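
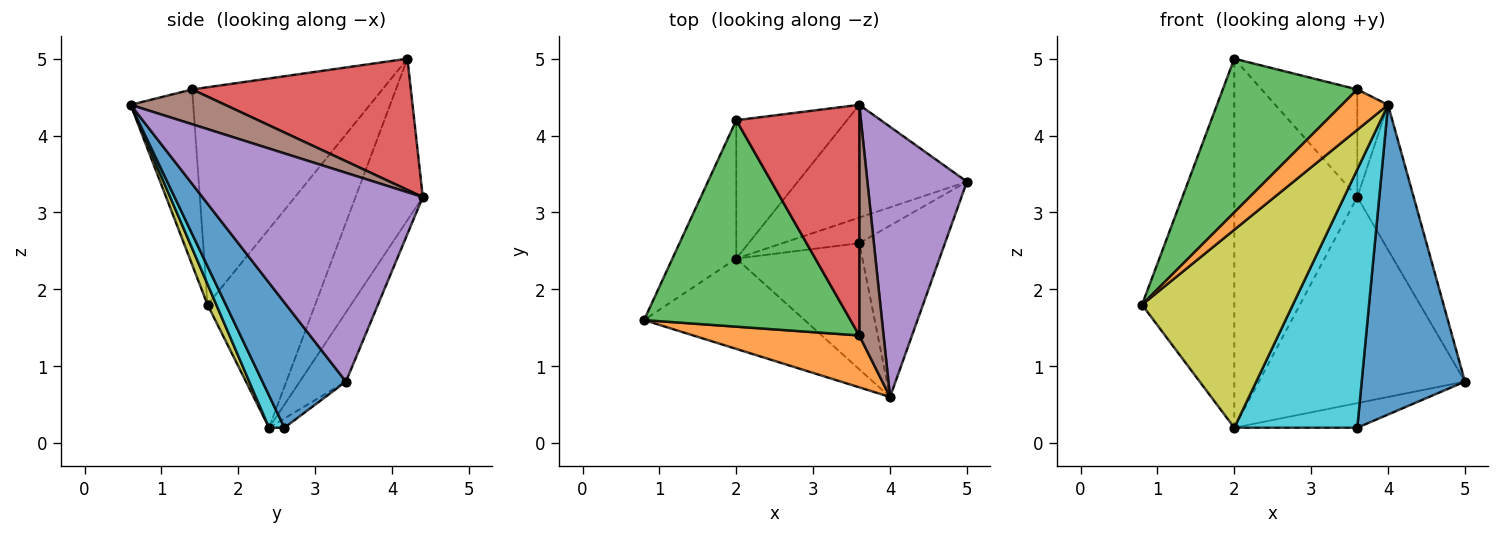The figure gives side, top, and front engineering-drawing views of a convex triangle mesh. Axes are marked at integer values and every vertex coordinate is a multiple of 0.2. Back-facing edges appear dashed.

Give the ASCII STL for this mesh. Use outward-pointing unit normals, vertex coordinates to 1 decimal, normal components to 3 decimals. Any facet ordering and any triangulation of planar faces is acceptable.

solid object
 facet normal 0.578 -0.714 -0.395
  outer loop
   vertex 3.6 2.6 0.2
   vertex 5.0 3.4 0.8
   vertex 4.0 0.6 4.4
  endloop
 endfacet
 facet normal -0.640 -0.472 0.606
  outer loop
   vertex 3.6 1.4 4.6
   vertex 0.8 1.6 1.8
   vertex 4.0 0.6 4.4
  endloop
 endfacet
 facet normal -0.645 -0.456 0.613
  outer loop
   vertex 3.6 1.4 4.6
   vertex 2.0 4.2 5.0
   vertex 0.8 1.6 1.8
  endloop
 endfacet
 facet normal 0.695 0.304 0.652
  outer loop
   vertex 3.6 4.4 3.2
   vertex 2.0 4.2 5.0
   vertex 3.6 1.4 4.6
  endloop
 endfacet
 facet normal 0.880 0.225 0.419
  outer loop
   vertex 3.6 4.4 3.2
   vertex 4.0 0.6 4.4
   vertex 5.0 3.4 0.8
  endloop
 endfacet
 facet normal 0.792 0.258 0.553
  outer loop
   vertex 3.6 4.4 3.2
   vertex 3.6 1.4 4.6
   vertex 4.0 0.6 4.4
  endloop
 endfacet
 facet normal -0.086 0.690 -0.719
  outer loop
   vertex 2.0 2.4 0.2
   vertex 5.0 3.4 0.8
   vertex 3.6 2.6 0.2
  endloop
 endfacet
 facet normal -0.193 0.861 -0.471
  outer loop
   vertex 2.0 2.4 0.2
   vertex 3.6 4.4 3.2
   vertex 5.0 3.4 0.8
  endloop
 endfacet
 facet normal 0.053 -0.908 -0.415
  outer loop
   vertex 2.0 2.4 0.2
   vertex 4.0 0.6 4.4
   vertex 0.8 1.6 1.8
  endloop
 endfacet
 facet normal 0.112 -0.893 -0.436
  outer loop
   vertex 2.0 2.4 0.2
   vertex 3.6 2.6 0.2
   vertex 4.0 0.6 4.4
  endloop
 endfacet
 facet normal -0.738 0.632 -0.237
  outer loop
   vertex 2.0 2.4 0.2
   vertex 0.8 1.6 1.8
   vertex 2.0 4.2 5.0
  endloop
 endfacet
 facet normal -0.456 0.833 -0.313
  outer loop
   vertex 2.0 2.4 0.2
   vertex 2.0 4.2 5.0
   vertex 3.6 4.4 3.2
  endloop
 endfacet
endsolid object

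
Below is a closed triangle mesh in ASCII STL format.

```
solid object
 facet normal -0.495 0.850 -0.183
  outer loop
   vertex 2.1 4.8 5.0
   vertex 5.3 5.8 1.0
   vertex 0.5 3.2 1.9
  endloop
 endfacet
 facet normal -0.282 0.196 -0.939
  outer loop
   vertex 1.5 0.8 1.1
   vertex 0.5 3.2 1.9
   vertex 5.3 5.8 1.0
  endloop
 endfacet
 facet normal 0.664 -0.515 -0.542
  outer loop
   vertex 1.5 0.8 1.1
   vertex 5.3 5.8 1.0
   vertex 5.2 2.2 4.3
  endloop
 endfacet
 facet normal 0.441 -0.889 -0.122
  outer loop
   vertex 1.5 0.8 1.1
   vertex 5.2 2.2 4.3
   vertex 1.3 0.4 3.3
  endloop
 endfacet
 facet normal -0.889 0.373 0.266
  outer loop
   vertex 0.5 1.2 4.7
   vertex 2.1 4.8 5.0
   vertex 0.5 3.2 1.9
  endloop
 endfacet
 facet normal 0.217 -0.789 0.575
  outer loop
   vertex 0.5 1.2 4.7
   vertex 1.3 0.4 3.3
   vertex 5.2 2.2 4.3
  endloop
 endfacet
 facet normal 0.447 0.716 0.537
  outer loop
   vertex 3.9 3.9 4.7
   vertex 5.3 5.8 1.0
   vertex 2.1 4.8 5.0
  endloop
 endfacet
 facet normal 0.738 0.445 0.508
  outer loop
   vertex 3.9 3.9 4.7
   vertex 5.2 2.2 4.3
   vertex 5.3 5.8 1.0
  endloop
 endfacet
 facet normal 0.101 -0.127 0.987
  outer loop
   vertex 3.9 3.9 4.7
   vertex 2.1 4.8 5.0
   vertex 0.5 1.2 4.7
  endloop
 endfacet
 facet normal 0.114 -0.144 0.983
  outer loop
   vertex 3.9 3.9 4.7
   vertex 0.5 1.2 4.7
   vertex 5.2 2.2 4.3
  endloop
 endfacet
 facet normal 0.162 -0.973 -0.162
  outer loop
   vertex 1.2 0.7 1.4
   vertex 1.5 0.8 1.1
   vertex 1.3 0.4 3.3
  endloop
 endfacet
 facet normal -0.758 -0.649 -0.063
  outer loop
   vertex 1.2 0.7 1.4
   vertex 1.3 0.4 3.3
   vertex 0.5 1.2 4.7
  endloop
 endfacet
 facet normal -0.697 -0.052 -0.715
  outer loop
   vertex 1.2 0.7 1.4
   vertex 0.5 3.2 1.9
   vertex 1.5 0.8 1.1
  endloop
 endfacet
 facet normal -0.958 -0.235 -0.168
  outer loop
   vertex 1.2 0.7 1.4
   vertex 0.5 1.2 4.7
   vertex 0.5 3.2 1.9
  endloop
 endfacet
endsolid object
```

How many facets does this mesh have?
14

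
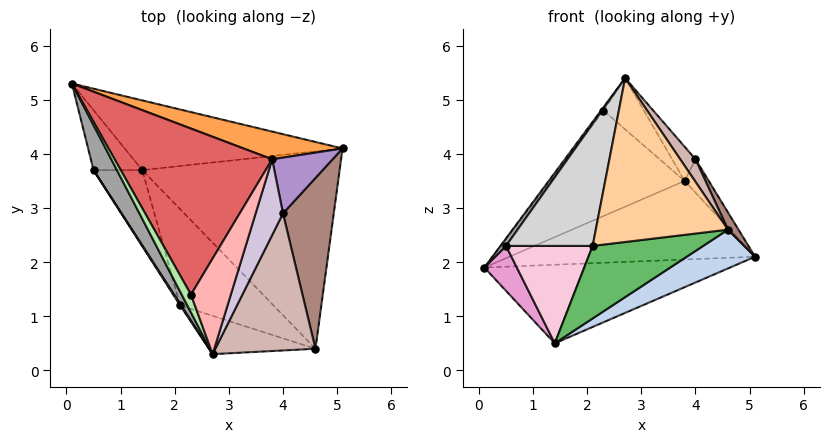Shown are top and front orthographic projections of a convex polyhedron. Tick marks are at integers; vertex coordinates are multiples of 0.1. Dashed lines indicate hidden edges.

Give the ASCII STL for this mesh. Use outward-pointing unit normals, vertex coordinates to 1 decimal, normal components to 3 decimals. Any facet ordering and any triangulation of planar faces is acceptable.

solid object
 facet normal 0.202 0.733 -0.650
  outer loop
   vertex 1.4 3.7 0.5
   vertex 0.1 5.3 1.9
   vertex 5.1 4.1 2.1
  endloop
 endfacet
 facet normal 0.407 -0.176 -0.896
  outer loop
   vertex 4.6 0.4 2.6
   vertex 1.4 3.7 0.5
   vertex 5.1 4.1 2.1
  endloop
 endfacet
 facet normal 0.208 0.922 0.325
  outer loop
   vertex 3.8 3.9 3.5
   vertex 5.1 4.1 2.1
   vertex 0.1 5.3 1.9
  endloop
 endfacet
 facet normal -0.273 -0.937 -0.219
  outer loop
   vertex 2.1 1.2 2.3
   vertex 4.6 0.4 2.6
   vertex 2.7 0.3 5.4
  endloop
 endfacet
 facet normal -0.096 -0.599 -0.795
  outer loop
   vertex 2.1 1.2 2.3
   vertex 1.4 3.7 0.5
   vertex 4.6 0.4 2.6
  endloop
 endfacet
 facet normal -0.697 0.131 0.705
  outer loop
   vertex 2.3 1.4 4.8
   vertex 0.1 5.3 1.9
   vertex 2.7 0.3 5.4
  endloop
 endfacet
 facet normal -0.160 0.529 0.833
  outer loop
   vertex 2.3 1.4 4.8
   vertex 3.8 3.9 3.5
   vertex 0.1 5.3 1.9
  endloop
 endfacet
 facet normal -0.023 0.472 0.881
  outer loop
   vertex 2.3 1.4 4.8
   vertex 2.7 0.3 5.4
   vertex 3.8 3.9 3.5
  endloop
 endfacet
 facet normal 0.646 0.391 0.656
  outer loop
   vertex 4.0 2.9 3.9
   vertex 5.1 4.1 2.1
   vertex 3.8 3.9 3.5
  endloop
 endfacet
 facet normal 0.225 0.400 0.888
  outer loop
   vertex 4.0 2.9 3.9
   vertex 3.8 3.9 3.5
   vertex 2.7 0.3 5.4
  endloop
 endfacet
 facet normal 0.867 -0.050 0.496
  outer loop
   vertex 4.0 2.9 3.9
   vertex 4.6 0.4 2.6
   vertex 5.1 4.1 2.1
  endloop
 endfacet
 facet normal 0.826 -0.091 0.557
  outer loop
   vertex 4.0 2.9 3.9
   vertex 2.7 0.3 5.4
   vertex 4.6 0.4 2.6
  endloop
 endfacet
 facet normal -0.848 -0.318 -0.424
  outer loop
   vertex 0.5 3.7 2.3
   vertex 0.1 5.3 1.9
   vertex 1.4 3.7 0.5
  endloop
 endfacet
 facet normal -0.776 -0.497 -0.388
  outer loop
   vertex 0.5 3.7 2.3
   vertex 1.4 3.7 0.5
   vertex 2.1 1.2 2.3
  endloop
 endfacet
 facet normal -0.854 -0.085 0.513
  outer loop
   vertex 0.5 3.7 2.3
   vertex 2.7 0.3 5.4
   vertex 0.1 5.3 1.9
  endloop
 endfacet
 facet normal -0.842 -0.539 0.007
  outer loop
   vertex 0.5 3.7 2.3
   vertex 2.1 1.2 2.3
   vertex 2.7 0.3 5.4
  endloop
 endfacet
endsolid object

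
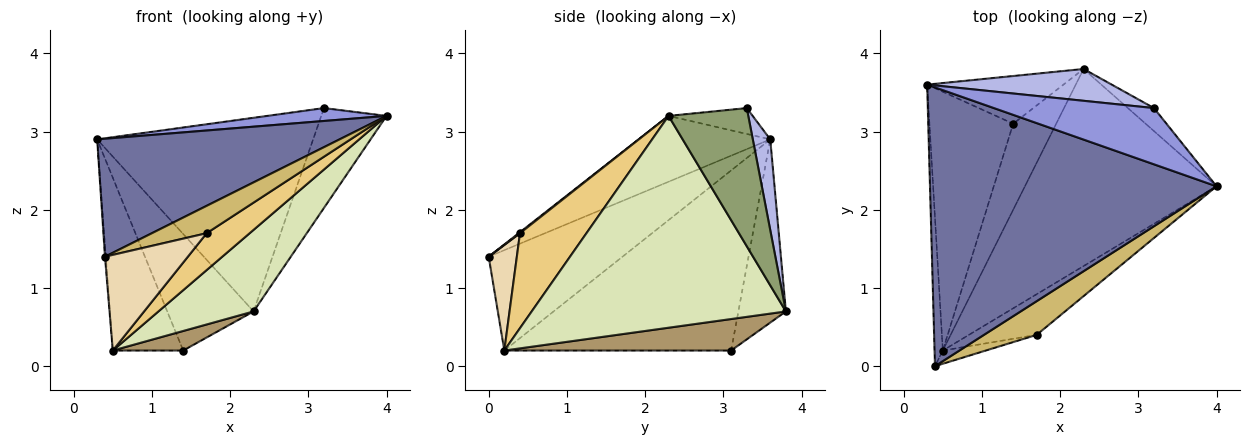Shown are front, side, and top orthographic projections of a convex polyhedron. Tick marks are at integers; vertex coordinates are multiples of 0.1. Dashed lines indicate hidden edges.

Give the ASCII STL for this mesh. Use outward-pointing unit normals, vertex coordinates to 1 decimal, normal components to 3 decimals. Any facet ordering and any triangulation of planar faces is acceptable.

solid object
 facet normal -0.207 -0.381 0.901
  outer loop
   vertex 0.4 0.0 1.4
   vertex 4.0 2.3 3.2
   vertex 0.3 3.6 2.9
  endloop
 endfacet
 facet normal -0.454 0.825 -0.338
  outer loop
   vertex 1.4 3.1 0.2
   vertex 0.3 3.6 2.9
   vertex 2.3 3.8 0.7
  endloop
 endfacet
 facet normal -0.156 -0.221 0.963
  outer loop
   vertex 3.2 3.3 3.3
   vertex 0.3 3.6 2.9
   vertex 4.0 2.3 3.2
  endloop
 endfacet
 facet normal 0.079 0.984 0.162
  outer loop
   vertex 3.2 3.3 3.3
   vertex 2.3 3.8 0.7
   vertex 0.3 3.6 2.9
  endloop
 endfacet
 facet normal 0.766 0.627 -0.144
  outer loop
   vertex 3.2 3.3 3.3
   vertex 4.0 2.3 3.2
   vertex 2.3 3.8 0.7
  endloop
 endfacet
 facet normal -0.997 0.006 -0.082
  outer loop
   vertex 0.5 0.2 0.2
   vertex 0.4 0.0 1.4
   vertex 0.3 3.6 2.9
  endloop
 endfacet
 facet normal -0.873 0.271 -0.406
  outer loop
   vertex 0.5 0.2 0.2
   vertex 0.3 3.6 2.9
   vertex 1.4 3.1 0.2
  endloop
 endfacet
 facet normal 0.715 -0.268 -0.646
  outer loop
   vertex 0.5 0.2 0.2
   vertex 2.3 3.8 0.7
   vertex 4.0 2.3 3.2
  endloop
 endfacet
 facet normal 0.581 -0.180 -0.794
  outer loop
   vertex 0.5 0.2 0.2
   vertex 1.4 3.1 0.2
   vertex 2.3 3.8 0.7
  endloop
 endfacet
 facet normal 0.015 -0.631 0.776
  outer loop
   vertex 1.7 0.4 1.7
   vertex 4.0 2.3 3.2
   vertex 0.4 0.0 1.4
  endloop
 endfacet
 facet normal 0.720 -0.466 -0.514
  outer loop
   vertex 1.7 0.4 1.7
   vertex 0.5 0.2 0.2
   vertex 4.0 2.3 3.2
  endloop
 endfacet
 facet normal 0.319 -0.939 -0.130
  outer loop
   vertex 1.7 0.4 1.7
   vertex 0.4 0.0 1.4
   vertex 0.5 0.2 0.2
  endloop
 endfacet
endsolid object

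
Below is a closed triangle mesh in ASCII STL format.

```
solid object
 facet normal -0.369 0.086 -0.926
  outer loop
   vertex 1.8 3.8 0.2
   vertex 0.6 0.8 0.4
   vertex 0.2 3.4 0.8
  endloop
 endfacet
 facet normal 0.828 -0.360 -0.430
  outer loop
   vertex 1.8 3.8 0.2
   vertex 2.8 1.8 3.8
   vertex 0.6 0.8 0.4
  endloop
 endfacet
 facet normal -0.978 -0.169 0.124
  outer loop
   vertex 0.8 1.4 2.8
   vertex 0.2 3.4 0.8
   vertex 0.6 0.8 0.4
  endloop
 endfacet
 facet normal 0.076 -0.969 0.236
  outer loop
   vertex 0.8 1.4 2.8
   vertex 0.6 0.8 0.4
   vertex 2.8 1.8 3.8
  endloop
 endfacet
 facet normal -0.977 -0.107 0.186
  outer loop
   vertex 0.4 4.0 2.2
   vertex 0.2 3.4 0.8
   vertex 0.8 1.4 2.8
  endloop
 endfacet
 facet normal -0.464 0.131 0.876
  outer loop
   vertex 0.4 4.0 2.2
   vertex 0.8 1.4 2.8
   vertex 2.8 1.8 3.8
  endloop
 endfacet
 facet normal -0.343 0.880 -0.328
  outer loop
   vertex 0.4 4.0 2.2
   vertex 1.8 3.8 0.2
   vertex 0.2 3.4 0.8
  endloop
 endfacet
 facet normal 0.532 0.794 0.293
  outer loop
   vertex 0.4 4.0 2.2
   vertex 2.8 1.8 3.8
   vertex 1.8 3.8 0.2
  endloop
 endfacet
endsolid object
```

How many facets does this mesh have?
8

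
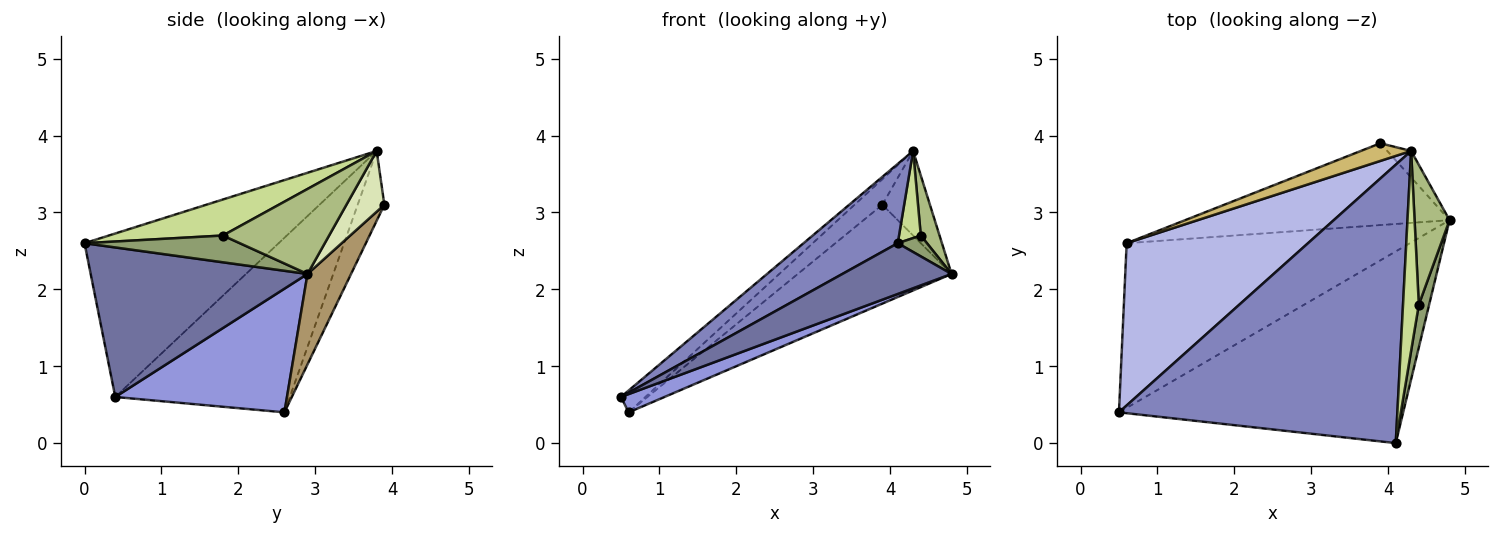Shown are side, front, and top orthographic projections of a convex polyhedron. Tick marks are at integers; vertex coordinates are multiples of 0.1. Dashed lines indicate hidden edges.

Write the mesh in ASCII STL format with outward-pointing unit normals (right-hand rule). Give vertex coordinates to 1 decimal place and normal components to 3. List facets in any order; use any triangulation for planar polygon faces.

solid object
 facet normal 0.453 -0.228 -0.862
  outer loop
   vertex 4.1 0.0 2.6
   vertex 0.5 0.4 0.6
   vertex 4.8 2.9 2.2
  endloop
 endfacet
 facet normal -0.492 -0.239 0.837
  outer loop
   vertex 4.3 3.8 3.8
   vertex 0.5 0.4 0.6
   vertex 4.1 0.0 2.6
  endloop
 endfacet
 facet normal 0.398 -0.101 -0.912
  outer loop
   vertex 0.6 2.6 0.4
   vertex 4.8 2.9 2.2
   vertex 0.5 0.4 0.6
  endloop
 endfacet
 facet normal -0.690 0.097 0.717
  outer loop
   vertex 0.6 2.6 0.4
   vertex 0.5 0.4 0.6
   vertex 4.3 3.8 3.8
  endloop
 endfacet
 facet normal 0.919 -0.173 0.355
  outer loop
   vertex 4.4 1.8 2.7
   vertex 4.1 0.0 2.6
   vertex 4.8 2.9 2.2
  endloop
 endfacet
 facet normal 0.913 -0.161 0.376
  outer loop
   vertex 4.4 1.8 2.7
   vertex 4.8 2.9 2.2
   vertex 4.3 3.8 3.8
  endloop
 endfacet
 facet normal 0.902 -0.172 0.395
  outer loop
   vertex 4.4 1.8 2.7
   vertex 4.3 3.8 3.8
   vertex 4.1 0.0 2.6
  endloop
 endfacet
 facet normal 0.606 0.759 -0.238
  outer loop
   vertex 3.9 3.9 3.1
   vertex 4.3 3.8 3.8
   vertex 4.8 2.9 2.2
  endloop
 endfacet
 facet normal 0.213 0.753 -0.623
  outer loop
   vertex 3.9 3.9 3.1
   vertex 4.8 2.9 2.2
   vertex 0.6 2.6 0.4
  endloop
 endfacet
 facet normal -0.620 0.646 0.446
  outer loop
   vertex 3.9 3.9 3.1
   vertex 0.6 2.6 0.4
   vertex 4.3 3.8 3.8
  endloop
 endfacet
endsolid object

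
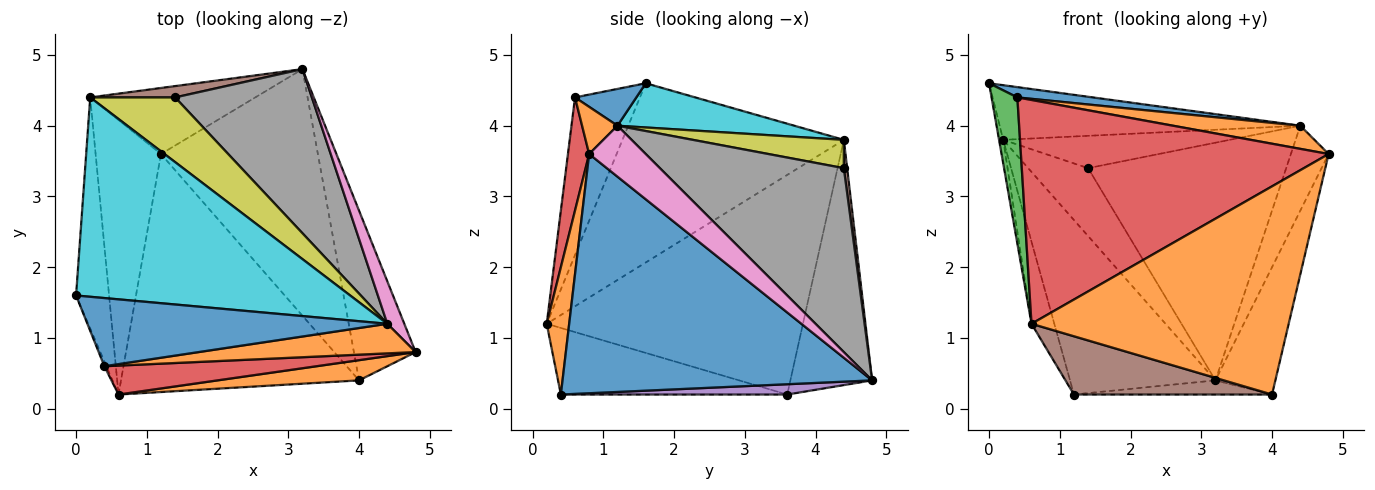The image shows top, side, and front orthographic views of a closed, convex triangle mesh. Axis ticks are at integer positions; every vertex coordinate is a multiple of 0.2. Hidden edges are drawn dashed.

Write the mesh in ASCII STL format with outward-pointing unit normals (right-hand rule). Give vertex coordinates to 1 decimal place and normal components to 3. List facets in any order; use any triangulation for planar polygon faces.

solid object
 facet normal 0.952 0.184 -0.246
  outer loop
   vertex 4.0 0.4 0.2
   vertex 3.2 4.8 0.4
   vertex 4.8 0.8 3.6
  endloop
 endfacet
 facet normal 0.087 -0.992 0.096
  outer loop
   vertex 4.0 0.4 0.2
   vertex 4.8 0.8 3.6
   vertex 0.6 0.2 1.2
  endloop
 endfacet
 facet normal -0.929 -0.369 -0.012
  outer loop
   vertex 0.4 0.6 4.4
   vertex 0.0 1.6 4.6
   vertex 0.6 0.2 1.2
  endloop
 endfacet
 facet normal 0.068 -0.989 0.128
  outer loop
   vertex 0.4 0.6 4.4
   vertex 0.6 0.2 1.2
   vertex 4.8 0.8 3.6
  endloop
 endfacet
 facet normal -0.983 0.018 -0.181
  outer loop
   vertex 0.2 4.4 3.8
   vertex 0.6 0.2 1.2
   vertex 0.0 1.6 4.6
  endloop
 endfacet
 facet normal 0.055 0.985 0.164
  outer loop
   vertex 0.2 4.4 3.8
   vertex 1.4 4.4 3.4
   vertex 3.2 4.8 0.4
  endloop
 endfacet
 facet normal 0.802 0.535 0.267
  outer loop
   vertex 4.4 1.2 4.0
   vertex 4.8 0.8 3.6
   vertex 3.2 4.8 0.4
  endloop
 endfacet
 facet normal 0.607 0.654 0.451
  outer loop
   vertex 4.4 1.2 4.0
   vertex 3.2 4.8 0.4
   vertex 1.4 4.4 3.4
  endloop
 endfacet
 facet normal 0.286 0.429 0.857
  outer loop
   vertex 4.4 1.2 4.0
   vertex 1.4 4.4 3.4
   vertex 0.2 4.4 3.8
  endloop
 endfacet
 facet normal 0.154 0.261 0.953
  outer loop
   vertex 4.4 1.2 4.0
   vertex 0.2 4.4 3.8
   vertex 0.0 1.6 4.6
  endloop
 endfacet
 facet normal 0.120 -0.148 0.982
  outer loop
   vertex 4.4 1.2 4.0
   vertex 0.0 1.6 4.6
   vertex 0.4 0.6 4.4
  endloop
 endfacet
 facet normal 0.169 -0.607 0.776
  outer loop
   vertex 4.4 1.2 4.0
   vertex 0.4 0.6 4.4
   vertex 4.8 0.8 3.6
  endloop
 endfacet
 facet normal -0.465 0.828 -0.313
  outer loop
   vertex 1.2 3.6 0.2
   vertex 0.2 4.4 3.8
   vertex 3.2 4.8 0.4
  endloop
 endfacet
 facet normal -0.955 0.085 -0.284
  outer loop
   vertex 1.2 3.6 0.2
   vertex 0.6 0.2 1.2
   vertex 0.2 4.4 3.8
  endloop
 endfacet
 facet normal 0.065 0.057 -0.996
  outer loop
   vertex 1.2 3.6 0.2
   vertex 3.2 4.8 0.4
   vertex 4.0 0.4 0.2
  endloop
 endfacet
 facet normal -0.262 -0.229 -0.937
  outer loop
   vertex 1.2 3.6 0.2
   vertex 4.0 0.4 0.2
   vertex 0.6 0.2 1.2
  endloop
 endfacet
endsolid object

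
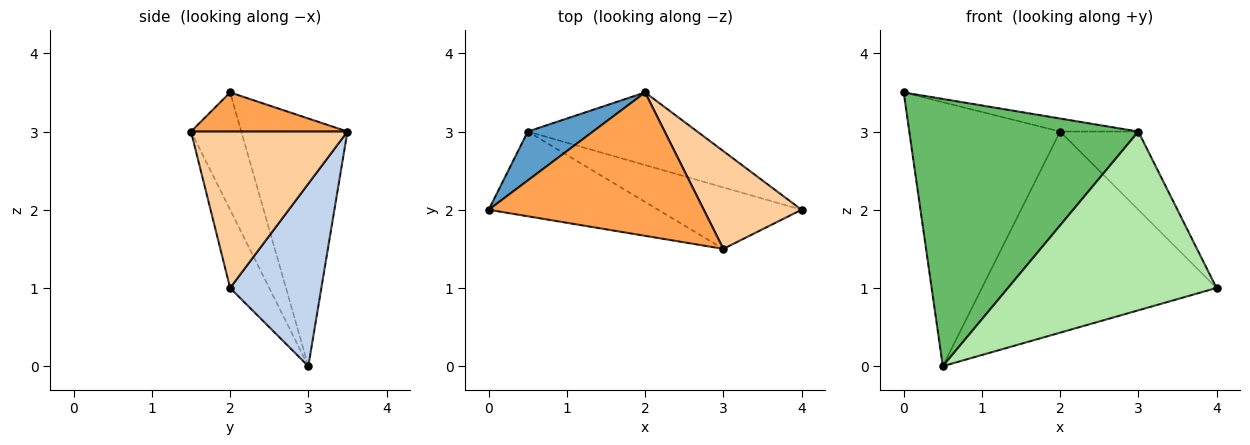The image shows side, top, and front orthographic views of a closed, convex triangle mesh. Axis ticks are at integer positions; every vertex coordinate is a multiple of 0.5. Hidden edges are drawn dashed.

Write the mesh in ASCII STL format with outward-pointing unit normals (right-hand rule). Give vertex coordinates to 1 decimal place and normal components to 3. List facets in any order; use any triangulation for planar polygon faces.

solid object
 facet normal -0.569 0.809 0.150
  outer loop
   vertex 0.5 3.0 0.0
   vertex 0.0 2.0 3.5
   vertex 2.0 3.5 3.0
  endloop
 endfacet
 facet normal 0.344 0.883 -0.319
  outer loop
   vertex 0.5 3.0 0.0
   vertex 2.0 3.5 3.0
   vertex 4.0 2.0 1.0
  endloop
 endfacet
 facet normal 0.178 0.089 0.980
  outer loop
   vertex 3.0 1.5 3.0
   vertex 2.0 3.5 3.0
   vertex 0.0 2.0 3.5
  endloop
 endfacet
 facet normal 0.781 0.390 0.488
  outer loop
   vertex 3.0 1.5 3.0
   vertex 4.0 2.0 1.0
   vertex 2.0 3.5 3.0
  endloop
 endfacet
 facet normal -0.205 -0.933 -0.296
  outer loop
   vertex 3.0 1.5 3.0
   vertex 0.0 2.0 3.5
   vertex 0.5 3.0 0.0
  endloop
 endfacet
 facet normal -0.175 -0.931 -0.320
  outer loop
   vertex 3.0 1.5 3.0
   vertex 0.5 3.0 0.0
   vertex 4.0 2.0 1.0
  endloop
 endfacet
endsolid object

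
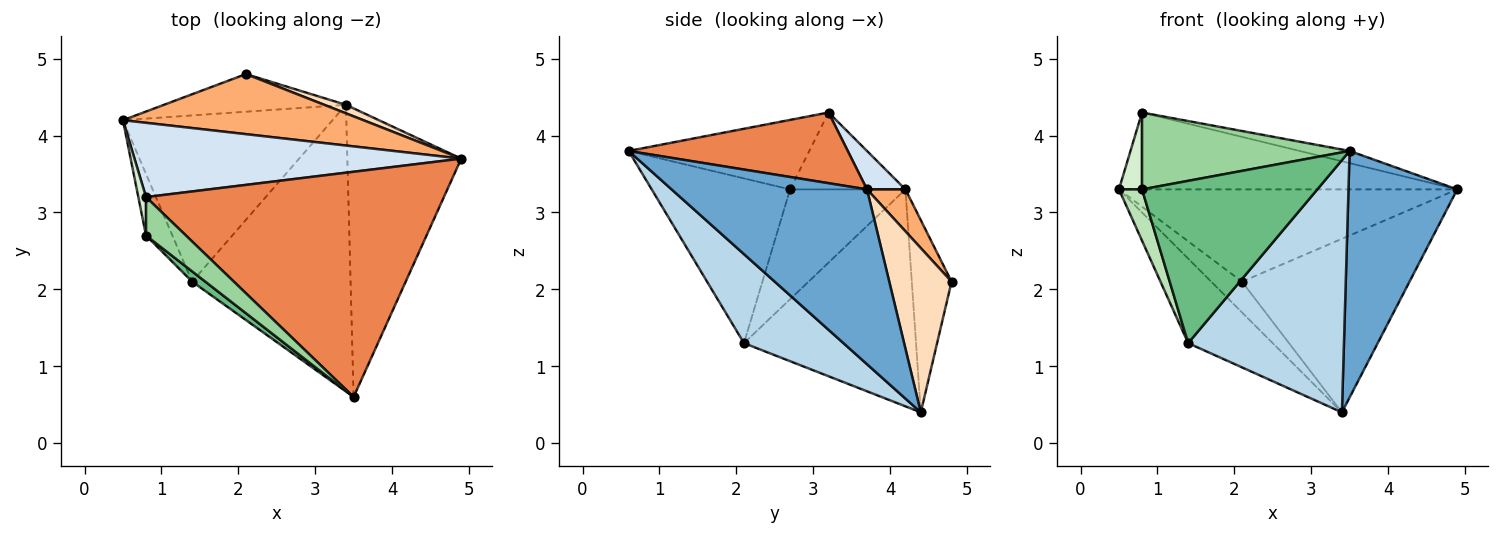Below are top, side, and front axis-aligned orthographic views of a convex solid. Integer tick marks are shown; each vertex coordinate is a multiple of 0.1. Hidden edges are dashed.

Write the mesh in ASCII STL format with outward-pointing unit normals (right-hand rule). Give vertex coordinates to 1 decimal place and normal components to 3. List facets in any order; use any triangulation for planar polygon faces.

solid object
 facet normal 0.759 -0.423 -0.495
  outer loop
   vertex 3.4 4.4 0.4
   vertex 4.9 3.7 3.3
   vertex 3.5 0.6 3.8
  endloop
 endfacet
 facet normal -0.678 0.333 -0.655
  outer loop
   vertex 1.4 2.1 1.3
   vertex 0.5 4.2 3.3
   vertex 3.4 4.4 0.4
  endloop
 endfacet
 facet normal 0.389 -0.609 -0.692
  outer loop
   vertex 1.4 2.1 1.3
   vertex 3.4 4.4 0.4
   vertex 3.5 0.6 3.8
  endloop
 endfacet
 facet normal 0.081 0.717 0.692
  outer loop
   vertex 0.8 3.2 4.3
   vertex 4.9 3.7 3.3
   vertex 0.5 4.2 3.3
  endloop
 endfacet
 facet normal 0.231 0.053 0.972
  outer loop
   vertex 0.8 3.2 4.3
   vertex 3.5 0.6 3.8
   vertex 4.9 3.7 3.3
  endloop
 endfacet
 facet normal 0.095 0.834 0.543
  outer loop
   vertex 2.1 4.8 2.1
   vertex 0.5 4.2 3.3
   vertex 4.9 3.7 3.3
  endloop
 endfacet
 facet normal -0.633 0.490 -0.599
  outer loop
   vertex 2.1 4.8 2.1
   vertex 3.4 4.4 0.4
   vertex 0.5 4.2 3.3
  endloop
 endfacet
 facet normal 0.348 0.936 0.046
  outer loop
   vertex 2.1 4.8 2.1
   vertex 4.9 3.7 3.3
   vertex 3.4 4.4 0.4
  endloop
 endfacet
 facet normal -0.619 -0.784 0.050
  outer loop
   vertex 0.8 2.7 3.3
   vertex 1.4 2.1 1.3
   vertex 3.5 0.6 3.8
  endloop
 endfacet
 facet normal -0.614 -0.706 0.353
  outer loop
   vertex 0.8 2.7 3.3
   vertex 3.5 0.6 3.8
   vertex 0.8 3.2 4.3
  endloop
 endfacet
 facet normal -0.955 -0.191 -0.229
  outer loop
   vertex 0.8 2.7 3.3
   vertex 0.5 4.2 3.3
   vertex 1.4 2.1 1.3
  endloop
 endfacet
 facet normal -0.976 -0.195 0.098
  outer loop
   vertex 0.8 2.7 3.3
   vertex 0.8 3.2 4.3
   vertex 0.5 4.2 3.3
  endloop
 endfacet
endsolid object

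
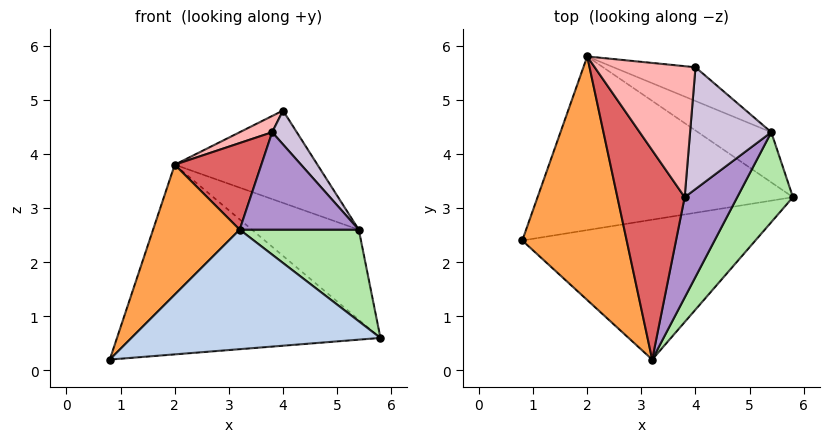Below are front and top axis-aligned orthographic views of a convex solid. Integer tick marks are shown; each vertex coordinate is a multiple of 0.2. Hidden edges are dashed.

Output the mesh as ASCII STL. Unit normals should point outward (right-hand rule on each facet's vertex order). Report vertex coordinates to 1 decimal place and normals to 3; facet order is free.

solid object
 facet normal -0.064 0.736 -0.674
  outer loop
   vertex 2.0 5.8 3.8
   vertex 5.8 3.2 0.6
   vertex 0.8 2.4 0.2
  endloop
 endfacet
 facet normal 0.163 -0.641 -0.750
  outer loop
   vertex 3.2 0.2 2.6
   vertex 0.8 2.4 0.2
   vertex 5.8 3.2 0.6
  endloop
 endfacet
 facet normal -0.796 -0.285 0.534
  outer loop
   vertex 3.2 0.2 2.6
   vertex 2.0 5.8 3.8
   vertex 0.8 2.4 0.2
  endloop
 endfacet
 facet normal 0.185 0.859 -0.478
  outer loop
   vertex 5.4 4.4 2.6
   vertex 5.8 3.2 0.6
   vertex 2.0 5.8 3.8
  endloop
 endfacet
 facet normal 0.257 0.908 -0.332
  outer loop
   vertex 5.4 4.4 2.6
   vertex 2.0 5.8 3.8
   vertex 4.0 5.6 4.8
  endloop
 endfacet
 facet normal 0.806 -0.422 0.415
  outer loop
   vertex 5.4 4.4 2.6
   vertex 3.2 0.2 2.6
   vertex 5.8 3.2 0.6
  endloop
 endfacet
 facet normal -0.652 -0.290 0.700
  outer loop
   vertex 3.8 3.2 4.4
   vertex 2.0 5.8 3.8
   vertex 3.2 0.2 2.6
  endloop
 endfacet
 facet normal -0.453 -0.110 0.885
  outer loop
   vertex 3.8 3.2 4.4
   vertex 4.0 5.6 4.8
   vertex 2.0 5.8 3.8
  endloop
 endfacet
 facet normal 0.799 -0.419 0.431
  outer loop
   vertex 3.8 3.2 4.4
   vertex 3.2 0.2 2.6
   vertex 5.4 4.4 2.6
  endloop
 endfacet
 facet normal 0.789 -0.164 0.592
  outer loop
   vertex 3.8 3.2 4.4
   vertex 5.4 4.4 2.6
   vertex 4.0 5.6 4.8
  endloop
 endfacet
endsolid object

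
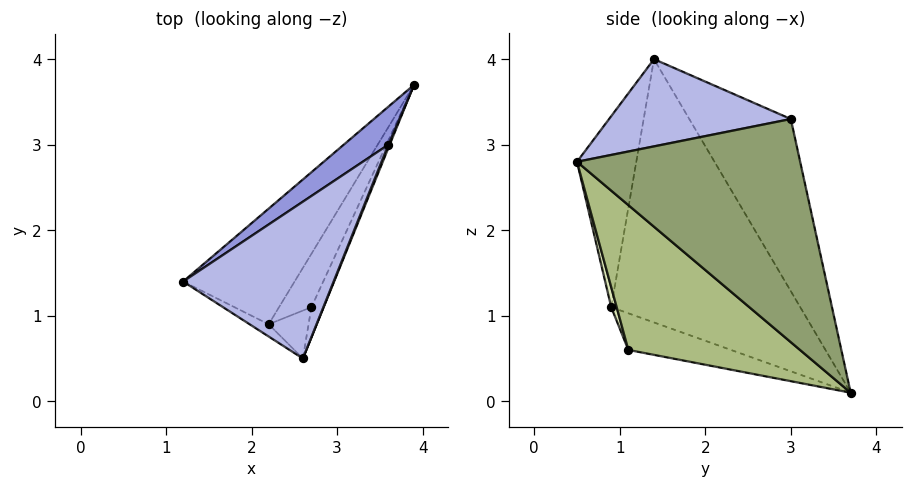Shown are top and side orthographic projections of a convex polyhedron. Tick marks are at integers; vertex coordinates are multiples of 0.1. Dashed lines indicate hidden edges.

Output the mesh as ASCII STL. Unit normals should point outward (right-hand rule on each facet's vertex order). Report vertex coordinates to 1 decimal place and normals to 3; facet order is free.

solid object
 facet normal -0.849 0.387 -0.360
  outer loop
   vertex 2.2 0.9 1.1
   vertex 1.2 1.4 4.0
   vertex 3.9 3.7 0.1
  endloop
 endfacet
 facet normal -0.574 -0.817 -0.057
  outer loop
   vertex 2.2 0.9 1.1
   vertex 2.6 0.5 2.8
   vertex 1.2 1.4 4.0
  endloop
 endfacet
 facet normal -0.522 0.842 0.135
  outer loop
   vertex 3.6 3.0 3.3
   vertex 3.9 3.7 0.1
   vertex 1.2 1.4 4.0
  endloop
 endfacet
 facet normal 0.470 -0.350 0.810
  outer loop
   vertex 3.6 3.0 3.3
   vertex 1.2 1.4 4.0
   vertex 2.6 0.5 2.8
  endloop
 endfacet
 facet normal 0.928 -0.372 0.006
  outer loop
   vertex 3.6 3.0 3.3
   vertex 2.6 0.5 2.8
   vertex 3.9 3.7 0.1
  endloop
 endfacet
 facet normal 0.900 -0.430 -0.076
  outer loop
   vertex 2.7 1.1 0.6
   vertex 3.9 3.7 0.1
   vertex 2.6 0.5 2.8
  endloop
 endfacet
 facet normal -0.732 0.214 -0.647
  outer loop
   vertex 2.7 1.1 0.6
   vertex 2.2 0.9 1.1
   vertex 3.9 3.7 0.1
  endloop
 endfacet
 facet normal 0.128 -0.958 -0.256
  outer loop
   vertex 2.7 1.1 0.6
   vertex 2.6 0.5 2.8
   vertex 2.2 0.9 1.1
  endloop
 endfacet
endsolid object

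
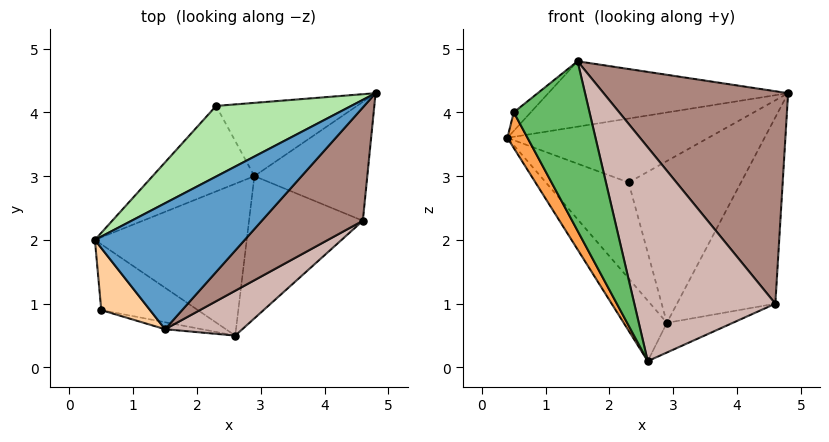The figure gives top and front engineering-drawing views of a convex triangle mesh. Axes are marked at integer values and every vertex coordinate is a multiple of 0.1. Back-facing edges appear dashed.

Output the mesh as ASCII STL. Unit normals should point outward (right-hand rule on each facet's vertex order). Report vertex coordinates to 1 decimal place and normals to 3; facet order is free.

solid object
 facet normal -0.357 0.430 0.829
  outer loop
   vertex 1.5 0.6 4.8
   vertex 4.8 4.3 4.3
   vertex 0.4 2.0 3.6
  endloop
 endfacet
 facet normal -0.775 0.234 -0.587
  outer loop
   vertex 2.9 3.0 0.7
   vertex 2.6 0.5 0.1
   vertex 0.4 2.0 3.6
  endloop
 endfacet
 facet normal -0.865 -0.239 -0.441
  outer loop
   vertex 0.5 0.9 4.0
   vertex 0.4 2.0 3.6
   vertex 2.6 0.5 0.1
  endloop
 endfacet
 facet normal -0.563 0.237 0.792
  outer loop
   vertex 0.5 0.9 4.0
   vertex 1.5 0.6 4.8
   vertex 0.4 2.0 3.6
  endloop
 endfacet
 facet normal -0.258 -0.965 -0.040
  outer loop
   vertex 0.5 0.9 4.0
   vertex 2.6 0.5 0.1
   vertex 1.5 0.6 4.8
  endloop
 endfacet
 facet normal -0.424 0.608 0.671
  outer loop
   vertex 2.3 4.1 2.9
   vertex 0.4 2.0 3.6
   vertex 4.8 4.3 4.3
  endloop
 endfacet
 facet normal -0.731 0.510 -0.454
  outer loop
   vertex 2.3 4.1 2.9
   vertex 2.9 3.0 0.7
   vertex 0.4 2.0 3.6
  endloop
 endfacet
 facet normal 0.156 0.900 -0.407
  outer loop
   vertex 2.3 4.1 2.9
   vertex 4.8 4.3 4.3
   vertex 2.9 3.0 0.7
  endloop
 endfacet
 facet normal 0.404 0.771 -0.492
  outer loop
   vertex 4.6 2.3 1.0
   vertex 2.9 3.0 0.7
   vertex 4.8 4.3 4.3
  endloop
 endfacet
 facet normal 0.249 0.198 -0.948
  outer loop
   vertex 4.6 2.3 1.0
   vertex 2.6 0.5 0.1
   vertex 2.9 3.0 0.7
  endloop
 endfacet
 facet normal 0.728 -0.605 0.323
  outer loop
   vertex 4.6 2.3 1.0
   vertex 4.8 4.3 4.3
   vertex 1.5 0.6 4.8
  endloop
 endfacet
 facet normal 0.619 -0.769 0.161
  outer loop
   vertex 4.6 2.3 1.0
   vertex 1.5 0.6 4.8
   vertex 2.6 0.5 0.1
  endloop
 endfacet
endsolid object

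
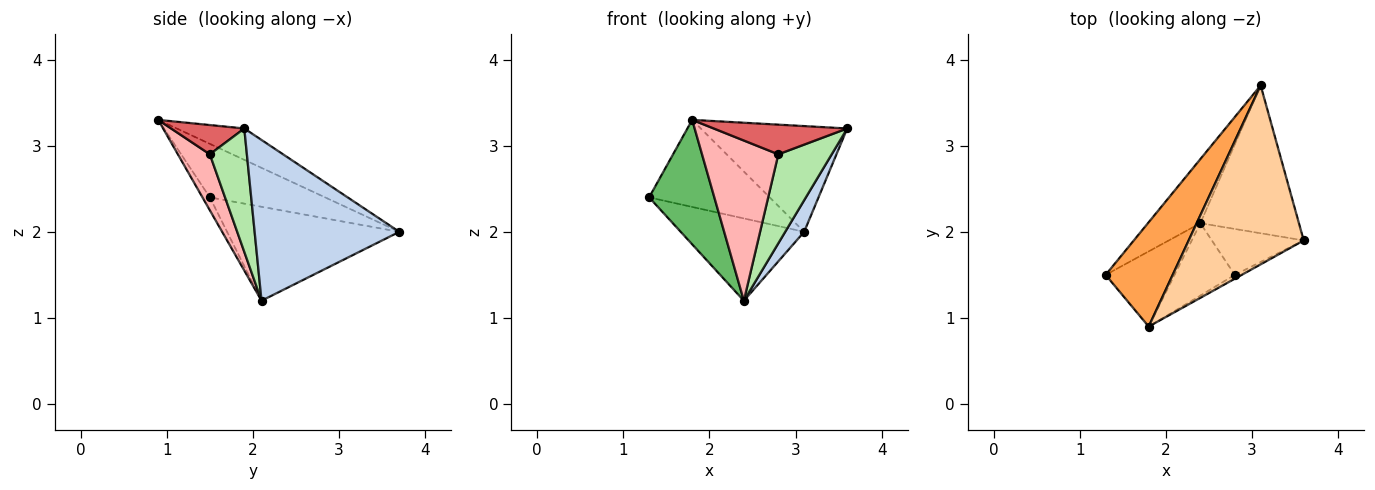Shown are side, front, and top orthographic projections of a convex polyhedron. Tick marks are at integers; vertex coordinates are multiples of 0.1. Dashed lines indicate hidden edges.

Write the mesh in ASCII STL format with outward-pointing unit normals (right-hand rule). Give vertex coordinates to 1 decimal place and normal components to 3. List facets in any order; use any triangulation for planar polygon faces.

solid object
 facet normal -0.740 0.530 -0.413
  outer loop
   vertex 2.4 2.1 1.2
   vertex 1.3 1.5 2.4
   vertex 3.1 3.7 2.0
  endloop
 endfacet
 facet normal 0.847 -0.111 -0.519
  outer loop
   vertex 2.4 2.1 1.2
   vertex 3.1 3.7 2.0
   vertex 3.6 1.9 3.2
  endloop
 endfacet
 facet normal -0.522 0.546 0.655
  outer loop
   vertex 1.8 0.9 3.3
   vertex 3.1 3.7 2.0
   vertex 1.3 1.5 2.4
  endloop
 endfacet
 facet normal -0.229 0.495 0.838
  outer loop
   vertex 1.8 0.9 3.3
   vertex 3.6 1.9 3.2
   vertex 3.1 3.7 2.0
  endloop
 endfacet
 facet normal -0.096 -0.852 -0.514
  outer loop
   vertex 1.8 0.9 3.3
   vertex 1.3 1.5 2.4
   vertex 2.4 2.1 1.2
  endloop
 endfacet
 facet normal 0.525 -0.756 -0.390
  outer loop
   vertex 2.8 1.5 2.9
   vertex 2.4 2.1 1.2
   vertex 3.6 1.9 3.2
  endloop
 endfacet
 facet normal 0.478 -0.871 -0.112
  outer loop
   vertex 2.8 1.5 2.9
   vertex 3.6 1.9 3.2
   vertex 1.8 0.9 3.3
  endloop
 endfacet
 facet normal 0.357 -0.851 -0.384
  outer loop
   vertex 2.8 1.5 2.9
   vertex 1.8 0.9 3.3
   vertex 2.4 2.1 1.2
  endloop
 endfacet
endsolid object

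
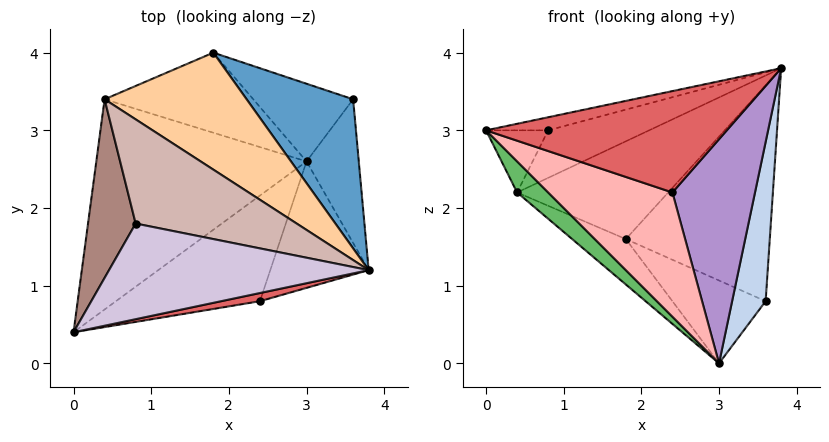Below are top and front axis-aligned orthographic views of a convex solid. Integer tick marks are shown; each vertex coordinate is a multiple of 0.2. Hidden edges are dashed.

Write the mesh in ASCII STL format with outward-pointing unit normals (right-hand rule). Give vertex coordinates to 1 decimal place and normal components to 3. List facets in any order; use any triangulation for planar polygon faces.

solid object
 facet normal 0.466 0.728 0.503
  outer loop
   vertex 3.6 3.4 0.8
   vertex 1.8 4.0 1.6
   vertex 3.8 1.2 3.8
  endloop
 endfacet
 facet normal 0.883 -0.348 -0.314
  outer loop
   vertex 3.6 3.4 0.8
   vertex 3.8 1.2 3.8
   vertex 3.0 2.6 0.0
  endloop
 endfacet
 facet normal -0.061 0.728 -0.683
  outer loop
   vertex 3.6 3.4 0.8
   vertex 3.0 2.6 0.0
   vertex 1.8 4.0 1.6
  endloop
 endfacet
 facet normal 0.054 0.640 0.766
  outer loop
   vertex 0.4 3.4 2.2
   vertex 3.8 1.2 3.8
   vertex 1.8 4.0 1.6
  endloop
 endfacet
 facet normal -0.661 -0.110 -0.742
  outer loop
   vertex 0.4 3.4 2.2
   vertex 3.0 2.6 0.0
   vertex 0.0 0.4 3.0
  endloop
 endfacet
 facet normal -0.504 0.426 -0.751
  outer loop
   vertex 0.4 3.4 2.2
   vertex 1.8 4.0 1.6
   vertex 3.0 2.6 0.0
  endloop
 endfacet
 facet normal 0.189 -0.979 0.079
  outer loop
   vertex 2.4 0.8 2.2
   vertex 3.8 1.2 3.8
   vertex 0.0 0.4 3.0
  endloop
 endfacet
 facet normal -0.089 -0.759 -0.645
  outer loop
   vertex 2.4 0.8 2.2
   vertex 0.0 0.4 3.0
   vertex 3.0 2.6 0.0
  endloop
 endfacet
 facet normal 0.630 -0.677 -0.382
  outer loop
   vertex 2.4 0.8 2.2
   vertex 3.0 2.6 0.0
   vertex 3.8 1.2 3.8
  endloop
 endfacet
 facet normal -0.231 0.132 0.964
  outer loop
   vertex 0.8 1.8 3.0
   vertex 0.0 0.4 3.0
   vertex 3.8 1.2 3.8
  endloop
 endfacet
 facet normal -0.498 0.285 0.819
  outer loop
   vertex 0.8 1.8 3.0
   vertex 0.4 3.4 2.2
   vertex 0.0 0.4 3.0
  endloop
 endfacet
 facet normal -0.158 0.410 0.898
  outer loop
   vertex 0.8 1.8 3.0
   vertex 3.8 1.2 3.8
   vertex 0.4 3.4 2.2
  endloop
 endfacet
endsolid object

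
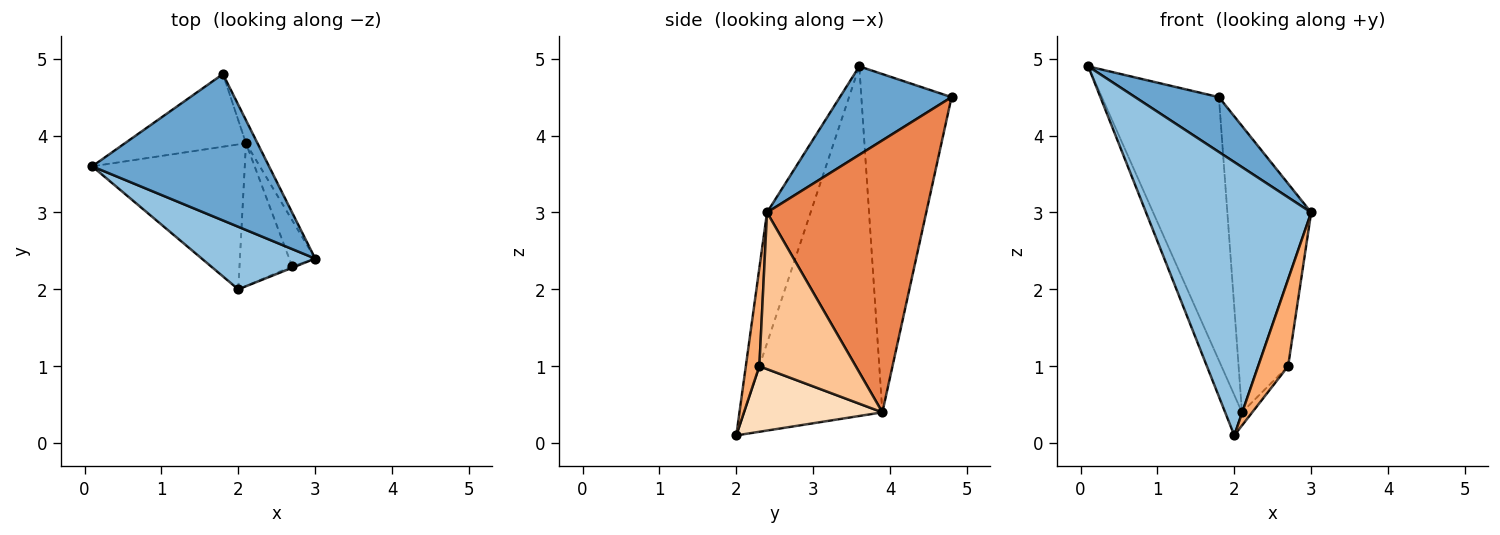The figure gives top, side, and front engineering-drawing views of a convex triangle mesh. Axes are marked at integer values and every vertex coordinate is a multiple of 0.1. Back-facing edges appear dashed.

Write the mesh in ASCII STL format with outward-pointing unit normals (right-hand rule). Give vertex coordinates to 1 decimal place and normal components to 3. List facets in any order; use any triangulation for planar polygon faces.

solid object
 facet normal 0.424 -0.318 0.848
  outer loop
   vertex 1.8 4.8 4.5
   vertex 0.1 3.6 4.9
   vertex 3.0 2.4 3.0
  endloop
 endfacet
 facet normal -0.249 -0.944 0.216
  outer loop
   vertex 2.0 2.0 0.1
   vertex 3.0 2.4 3.0
   vertex 0.1 3.6 4.9
  endloop
 endfacet
 facet normal -0.596 0.774 -0.213
  outer loop
   vertex 2.1 3.9 0.4
   vertex 0.1 3.6 4.9
   vertex 1.8 4.8 4.5
  endloop
 endfacet
 facet normal -0.911 0.111 -0.397
  outer loop
   vertex 2.1 3.9 0.4
   vertex 2.0 2.0 0.1
   vertex 0.1 3.6 4.9
  endloop
 endfacet
 facet normal 0.884 0.466 -0.037
  outer loop
   vertex 2.1 3.9 0.4
   vertex 1.8 4.8 4.5
   vertex 3.0 2.4 3.0
  endloop
 endfacet
 facet normal 0.411 -0.911 -0.016
  outer loop
   vertex 2.7 2.3 1.0
   vertex 3.0 2.4 3.0
   vertex 2.0 2.0 0.1
  endloop
 endfacet
 facet normal 0.943 0.295 -0.156
  outer loop
   vertex 2.7 2.3 1.0
   vertex 2.1 3.9 0.4
   vertex 3.0 2.4 3.0
  endloop
 endfacet
 facet normal 0.779 0.058 -0.625
  outer loop
   vertex 2.7 2.3 1.0
   vertex 2.0 2.0 0.1
   vertex 2.1 3.9 0.4
  endloop
 endfacet
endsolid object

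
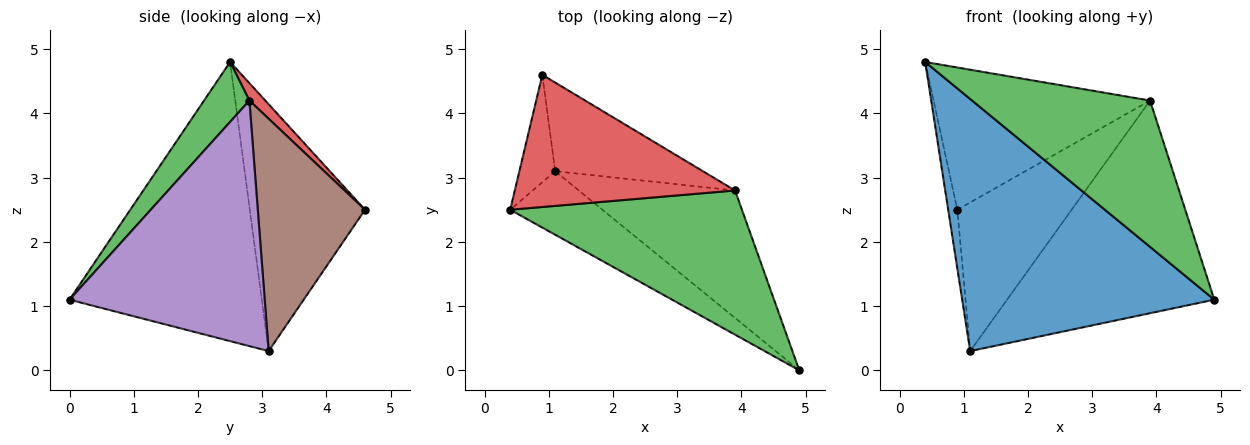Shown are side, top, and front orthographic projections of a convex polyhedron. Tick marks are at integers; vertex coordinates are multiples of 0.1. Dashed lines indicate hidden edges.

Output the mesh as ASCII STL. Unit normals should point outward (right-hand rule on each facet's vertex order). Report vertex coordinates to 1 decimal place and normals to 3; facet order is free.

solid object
 facet normal -0.595 -0.780 -0.196
  outer loop
   vertex 1.1 3.1 0.3
   vertex 4.9 0.0 1.1
   vertex 0.4 2.5 4.8
  endloop
 endfacet
 facet normal -0.987 0.078 -0.143
  outer loop
   vertex 1.1 3.1 0.3
   vertex 0.4 2.5 4.8
   vertex 0.9 4.6 2.5
  endloop
 endfacet
 facet normal 0.178 -0.701 0.691
  outer loop
   vertex 3.9 2.8 4.2
   vertex 0.4 2.5 4.8
   vertex 4.9 0.0 1.1
  endloop
 endfacet
 facet normal 0.054 0.732 0.680
  outer loop
   vertex 3.9 2.8 4.2
   vertex 0.9 4.6 2.5
   vertex 0.4 2.5 4.8
  endloop
 endfacet
 facet normal 0.628 0.667 -0.400
  outer loop
   vertex 3.9 2.8 4.2
   vertex 4.9 0.0 1.1
   vertex 1.1 3.1 0.3
  endloop
 endfacet
 facet normal 0.627 0.669 -0.399
  outer loop
   vertex 3.9 2.8 4.2
   vertex 1.1 3.1 0.3
   vertex 0.9 4.6 2.5
  endloop
 endfacet
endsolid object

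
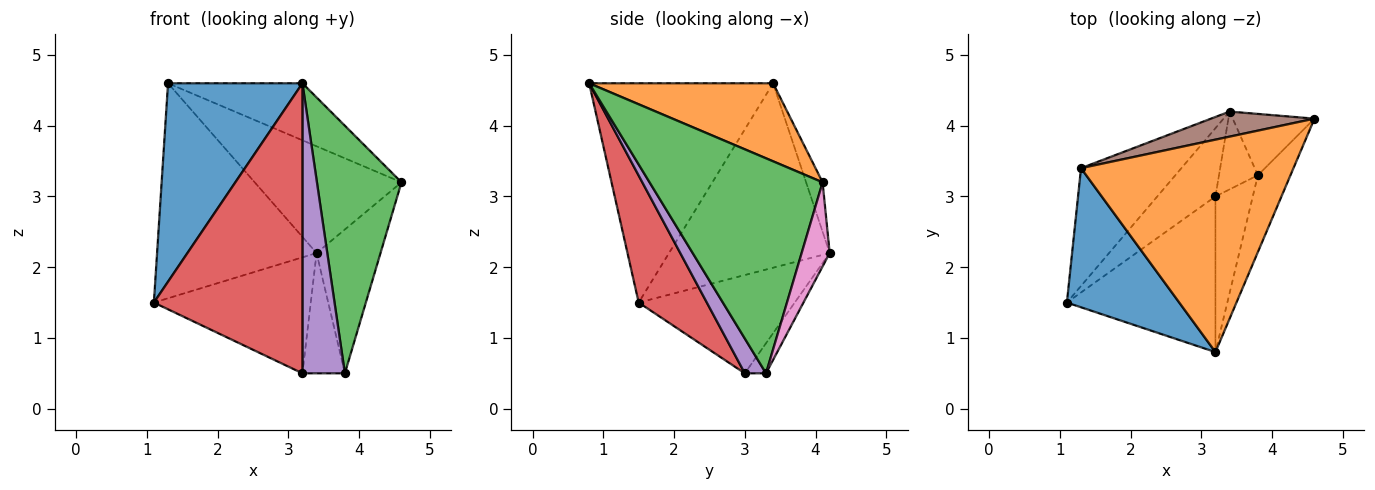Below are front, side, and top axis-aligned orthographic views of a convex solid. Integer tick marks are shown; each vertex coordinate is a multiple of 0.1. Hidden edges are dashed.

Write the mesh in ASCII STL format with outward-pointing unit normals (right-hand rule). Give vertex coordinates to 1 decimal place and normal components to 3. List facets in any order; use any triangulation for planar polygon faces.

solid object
 facet normal -0.746 -0.545 0.382
  outer loop
   vertex 1.3 3.4 4.6
   vertex 1.1 1.5 1.5
   vertex 3.2 0.8 4.6
  endloop
 endfacet
 facet normal 0.334 0.244 0.910
  outer loop
   vertex 1.3 3.4 4.6
   vertex 3.2 0.8 4.6
   vertex 4.6 4.1 3.2
  endloop
 endfacet
 facet normal 0.890 -0.435 -0.135
  outer loop
   vertex 3.8 3.3 0.5
   vertex 4.6 4.1 3.2
   vertex 3.2 0.8 4.6
  endloop
 endfacet
 facet normal 0.375 -0.817 -0.438
  outer loop
   vertex 3.2 3.0 0.5
   vertex 3.2 0.8 4.6
   vertex 1.1 1.5 1.5
  endloop
 endfacet
 facet normal 0.403 -0.806 -0.433
  outer loop
   vertex 3.2 3.0 0.5
   vertex 3.8 3.3 0.5
   vertex 3.2 0.8 4.6
  endloop
 endfacet
 facet normal -0.109 0.968 0.227
  outer loop
   vertex 3.4 4.2 2.2
   vertex 1.3 3.4 4.6
   vertex 4.6 4.1 3.2
  endloop
 endfacet
 facet normal 0.374 0.853 -0.364
  outer loop
   vertex 3.4 4.2 2.2
   vertex 4.6 4.1 3.2
   vertex 3.8 3.3 0.5
  endloop
 endfacet
 facet normal -0.387 0.774 -0.501
  outer loop
   vertex 3.4 4.2 2.2
   vertex 3.8 3.3 0.5
   vertex 3.2 3.0 0.5
  endloop
 endfacet
 facet normal -0.662 0.657 -0.360
  outer loop
   vertex 3.4 4.2 2.2
   vertex 1.1 1.5 1.5
   vertex 1.3 3.4 4.6
  endloop
 endfacet
 facet normal -0.651 0.654 -0.385
  outer loop
   vertex 3.4 4.2 2.2
   vertex 3.2 3.0 0.5
   vertex 1.1 1.5 1.5
  endloop
 endfacet
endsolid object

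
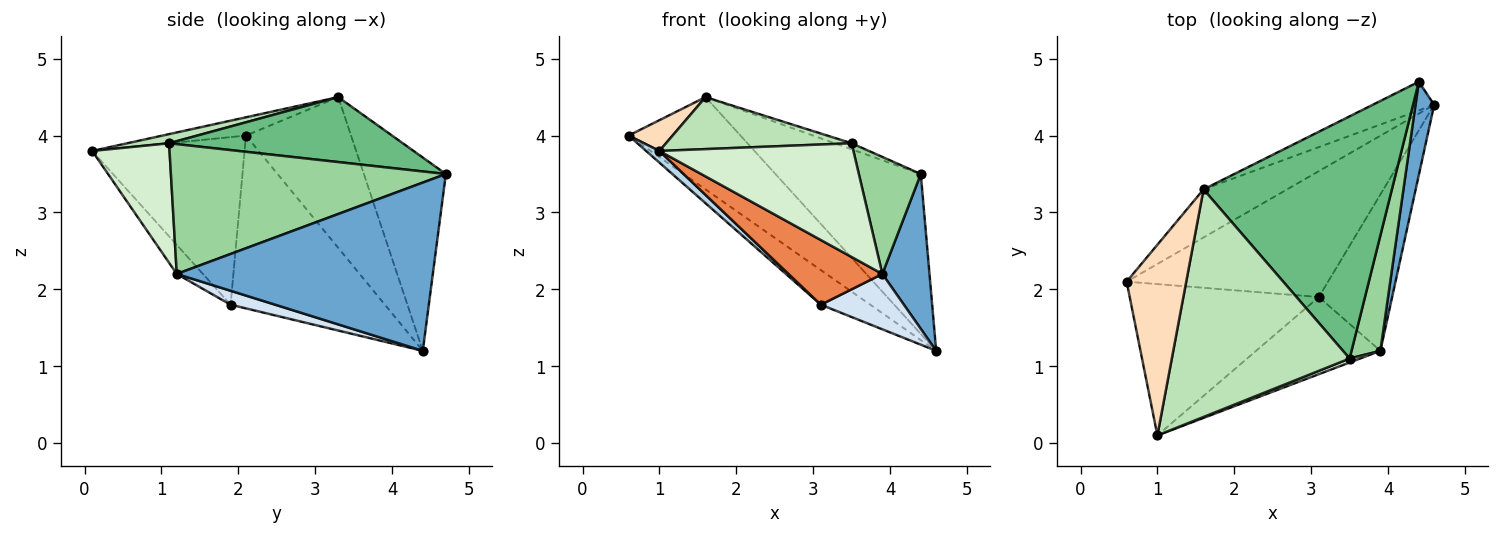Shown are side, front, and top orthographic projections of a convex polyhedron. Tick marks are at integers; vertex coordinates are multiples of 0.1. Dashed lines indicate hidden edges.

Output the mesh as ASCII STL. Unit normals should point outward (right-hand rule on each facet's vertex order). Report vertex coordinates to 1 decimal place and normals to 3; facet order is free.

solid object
 facet normal 0.978 -0.180 0.108
  outer loop
   vertex 3.9 1.2 2.2
   vertex 4.6 4.4 1.2
   vertex 4.4 4.7 3.5
  endloop
 endfacet
 facet normal -0.637 0.204 -0.743
  outer loop
   vertex 3.1 1.9 1.8
   vertex 0.6 2.1 4.0
   vertex 4.6 4.4 1.2
  endloop
 endfacet
 facet normal -0.662 -0.058 -0.747
  outer loop
   vertex 3.1 1.9 1.8
   vertex 1.0 0.1 3.8
   vertex 0.6 2.1 4.0
  endloop
 endfacet
 facet normal 0.176 -0.329 -0.928
  outer loop
   vertex 3.1 1.9 1.8
   vertex 4.6 4.4 1.2
   vertex 3.9 1.2 2.2
  endloop
 endfacet
 facet normal -0.176 -0.632 -0.754
  outer loop
   vertex 3.1 1.9 1.8
   vertex 3.9 1.2 2.2
   vertex 1.0 0.1 3.8
  endloop
 endfacet
 facet normal -0.640 0.681 -0.355
  outer loop
   vertex 1.6 3.3 4.5
   vertex 4.6 4.4 1.2
   vertex 0.6 2.1 4.0
  endloop
 endfacet
 facet normal -0.485 0.861 -0.154
  outer loop
   vertex 1.6 3.3 4.5
   vertex 4.4 4.7 3.5
   vertex 4.6 4.4 1.2
  endloop
 endfacet
 facet normal -0.290 -0.152 0.945
  outer loop
   vertex 1.6 3.3 4.5
   vertex 0.6 2.1 4.0
   vertex 1.0 0.1 3.8
  endloop
 endfacet
 facet normal 0.326 0.024 0.945
  outer loop
   vertex 3.5 1.1 3.9
   vertex 4.4 4.7 3.5
   vertex 1.6 3.3 4.5
  endloop
 endfacet
 facet normal 0.953 -0.215 0.212
  outer loop
   vertex 3.5 1.1 3.9
   vertex 3.9 1.2 2.2
   vertex 4.4 4.7 3.5
  endloop
 endfacet
 facet normal 0.050 -0.222 0.974
  outer loop
   vertex 3.5 1.1 3.9
   vertex 1.6 3.3 4.5
   vertex 1.0 0.1 3.8
  endloop
 endfacet
 facet normal 0.370 -0.928 0.032
  outer loop
   vertex 3.5 1.1 3.9
   vertex 1.0 0.1 3.8
   vertex 3.9 1.2 2.2
  endloop
 endfacet
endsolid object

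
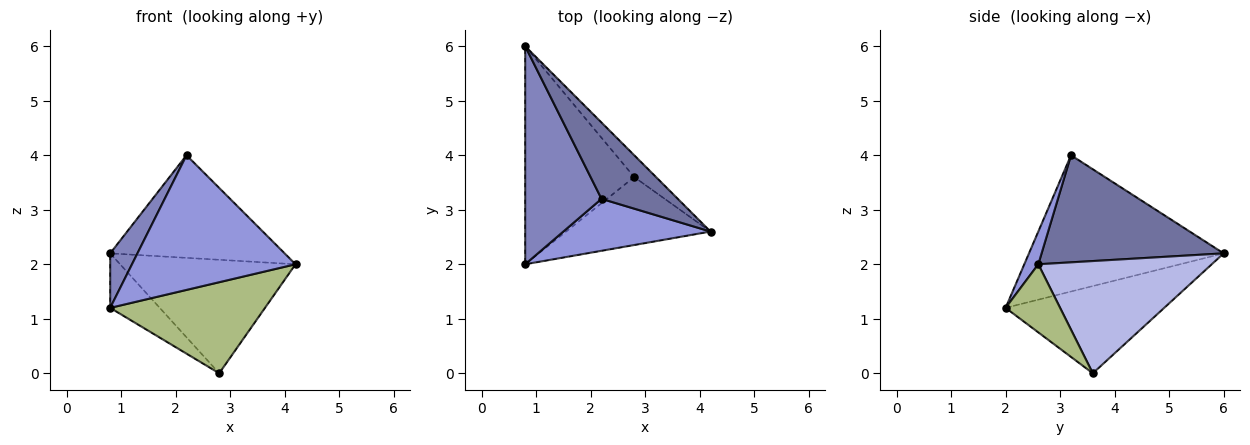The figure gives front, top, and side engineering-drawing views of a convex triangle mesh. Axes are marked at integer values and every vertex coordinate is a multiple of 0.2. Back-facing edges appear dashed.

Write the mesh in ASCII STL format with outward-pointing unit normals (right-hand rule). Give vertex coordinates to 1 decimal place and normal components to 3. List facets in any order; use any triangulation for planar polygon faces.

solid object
 facet normal 0.642 0.615 0.458
  outer loop
   vertex 2.2 3.2 4.0
   vertex 4.2 2.6 2.0
   vertex 0.8 6.0 2.2
  endloop
 endfacet
 facet normal -0.866 -0.121 0.485
  outer loop
   vertex 2.2 3.2 4.0
   vertex 0.8 6.0 2.2
   vertex 0.8 2.0 1.2
  endloop
 endfacet
 facet normal 0.080 -0.930 0.359
  outer loop
   vertex 2.2 3.2 4.0
   vertex 0.8 2.0 1.2
   vertex 4.2 2.6 2.0
  endloop
 endfacet
 facet normal 0.697 0.705 -0.135
  outer loop
   vertex 2.8 3.6 0.0
   vertex 0.8 6.0 2.2
   vertex 4.2 2.6 2.0
  endloop
 endfacet
 facet normal -0.613 0.192 -0.766
  outer loop
   vertex 2.8 3.6 0.0
   vertex 0.8 2.0 1.2
   vertex 0.8 6.0 2.2
  endloop
 endfacet
 facet normal 0.272 -0.771 -0.576
  outer loop
   vertex 2.8 3.6 0.0
   vertex 4.2 2.6 2.0
   vertex 0.8 2.0 1.2
  endloop
 endfacet
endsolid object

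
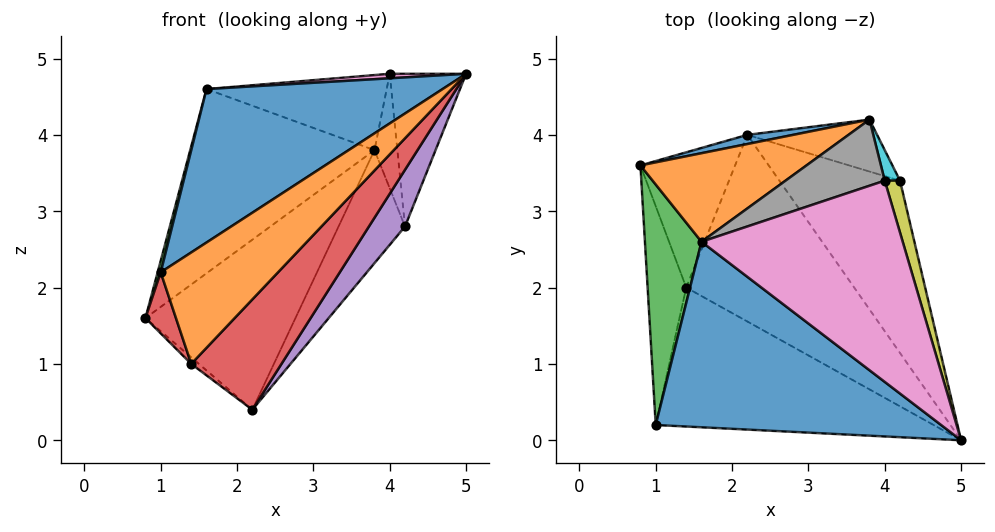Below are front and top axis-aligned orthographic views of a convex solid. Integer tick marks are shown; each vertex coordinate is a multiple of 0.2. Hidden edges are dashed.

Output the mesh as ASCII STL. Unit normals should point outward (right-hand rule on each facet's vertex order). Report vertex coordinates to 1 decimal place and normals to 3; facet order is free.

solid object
 facet normal -0.233 0.971 0.052
  outer loop
   vertex 2.2 4.0 0.4
   vertex 0.8 3.6 1.6
   vertex 3.8 4.2 3.8
  endloop
 endfacet
 facet normal -0.446 0.807 0.388
  outer loop
   vertex 1.6 2.6 4.6
   vertex 3.8 4.2 3.8
   vertex 0.8 3.6 1.6
  endloop
 endfacet
 facet normal -0.656 0.036 -0.754
  outer loop
   vertex 1.4 2.0 1.0
   vertex 0.8 3.6 1.6
   vertex 2.2 4.0 0.4
  endloop
 endfacet
 facet normal 0.531 -0.431 -0.730
  outer loop
   vertex 1.4 2.0 1.0
   vertex 2.2 4.0 0.4
   vertex 5.0 0.0 4.8
  endloop
 endfacet
 facet normal 0.723 -0.216 -0.656
  outer loop
   vertex 4.2 3.4 2.8
   vertex 5.0 0.0 4.8
   vertex 2.2 4.0 0.4
  endloop
 endfacet
 facet normal 0.612 0.719 -0.330
  outer loop
   vertex 4.2 3.4 2.8
   vertex 2.2 4.0 0.4
   vertex 3.8 4.2 3.8
  endloop
 endfacet
 facet normal -0.076 -0.022 0.997
  outer loop
   vertex 4.0 3.4 4.8
   vertex 1.6 2.6 4.6
   vertex 5.0 0.0 4.8
  endloop
 endfacet
 facet normal -0.292 0.718 0.632
  outer loop
   vertex 4.0 3.4 4.8
   vertex 3.8 4.2 3.8
   vertex 1.6 2.6 4.6
  endloop
 endfacet
 facet normal 0.955 0.281 0.095
  outer loop
   vertex 4.0 3.4 4.8
   vertex 5.0 0.0 4.8
   vertex 4.2 3.4 2.8
  endloop
 endfacet
 facet normal 0.932 0.350 0.093
  outer loop
   vertex 4.0 3.4 4.8
   vertex 4.2 3.4 2.8
   vertex 3.8 4.2 3.8
  endloop
 endfacet
 facet normal -0.470 -0.563 0.680
  outer loop
   vertex 1.0 0.2 2.2
   vertex 5.0 0.0 4.8
   vertex 1.6 2.6 4.6
  endloop
 endfacet
 facet normal 0.430 -0.565 -0.704
  outer loop
   vertex 1.0 0.2 2.2
   vertex 1.4 2.0 1.0
   vertex 5.0 0.0 4.8
  endloop
 endfacet
 facet normal -0.967 -0.012 0.254
  outer loop
   vertex 1.0 0.2 2.2
   vertex 1.6 2.6 4.6
   vertex 0.8 3.6 1.6
  endloop
 endfacet
 facet normal -0.859 -0.137 -0.493
  outer loop
   vertex 1.0 0.2 2.2
   vertex 0.8 3.6 1.6
   vertex 1.4 2.0 1.0
  endloop
 endfacet
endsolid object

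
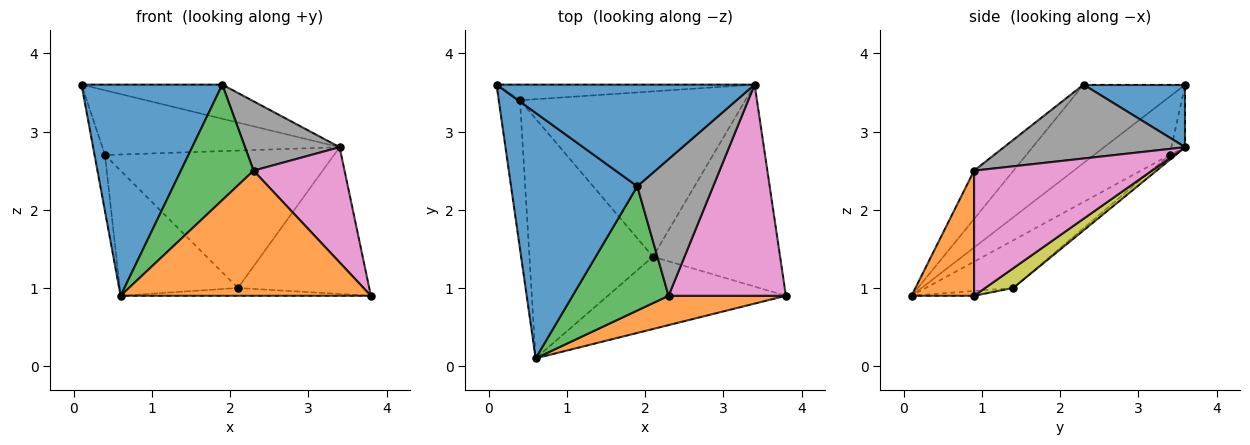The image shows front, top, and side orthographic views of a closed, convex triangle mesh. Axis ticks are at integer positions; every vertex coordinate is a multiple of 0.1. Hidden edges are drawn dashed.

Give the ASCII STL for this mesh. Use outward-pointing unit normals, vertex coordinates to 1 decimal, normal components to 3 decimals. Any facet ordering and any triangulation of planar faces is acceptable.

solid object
 facet normal -0.426 -0.590 0.686
  outer loop
   vertex 1.9 2.3 3.6
   vertex 0.1 3.6 3.6
   vertex 0.6 0.1 0.9
  endloop
 endfacet
 facet normal 0.236 -0.946 0.222
  outer loop
   vertex 2.3 0.9 2.5
   vertex 0.6 0.1 0.9
   vertex 3.8 0.9 0.9
  endloop
 endfacet
 facet normal -0.346 -0.639 0.687
  outer loop
   vertex 2.3 0.9 2.5
   vertex 1.9 2.3 3.6
   vertex 0.6 0.1 0.9
  endloop
 endfacet
 facet normal -0.932 0.129 -0.339
  outer loop
   vertex 0.4 3.4 2.7
   vertex 0.6 0.1 0.9
   vertex 0.1 3.6 3.6
  endloop
 endfacet
 facet normal -0.027 0.107 -0.994
  outer loop
   vertex 2.1 1.4 1.0
   vertex 3.8 0.9 0.9
   vertex 0.6 0.1 0.9
  endloop
 endfacet
 facet normal -0.324 0.438 -0.839
  outer loop
   vertex 2.1 1.4 1.0
   vertex 0.6 0.1 0.9
   vertex 0.4 3.4 2.7
  endloop
 endfacet
 facet normal 0.683 -0.350 0.641
  outer loop
   vertex 3.4 3.6 2.8
   vertex 2.3 0.9 2.5
   vertex 3.8 0.9 0.9
  endloop
 endfacet
 facet normal 0.655 -0.342 0.673
  outer loop
   vertex 3.4 3.6 2.8
   vertex 1.9 2.3 3.6
   vertex 2.3 0.9 2.5
  endloop
 endfacet
 facet normal 0.124 0.583 -0.803
  outer loop
   vertex 3.4 3.6 2.8
   vertex 3.8 0.9 0.9
   vertex 2.1 1.4 1.0
  endloop
 endfacet
 facet normal -0.017 0.639 -0.769
  outer loop
   vertex 3.4 3.6 2.8
   vertex 2.1 1.4 1.0
   vertex 0.4 3.4 2.7
  endloop
 endfacet
 facet normal 0.224 0.310 0.924
  outer loop
   vertex 3.4 3.6 2.8
   vertex 0.1 3.6 3.6
   vertex 1.9 2.3 3.6
  endloop
 endfacet
 facet normal -0.057 0.970 -0.235
  outer loop
   vertex 3.4 3.6 2.8
   vertex 0.4 3.4 2.7
   vertex 0.1 3.6 3.6
  endloop
 endfacet
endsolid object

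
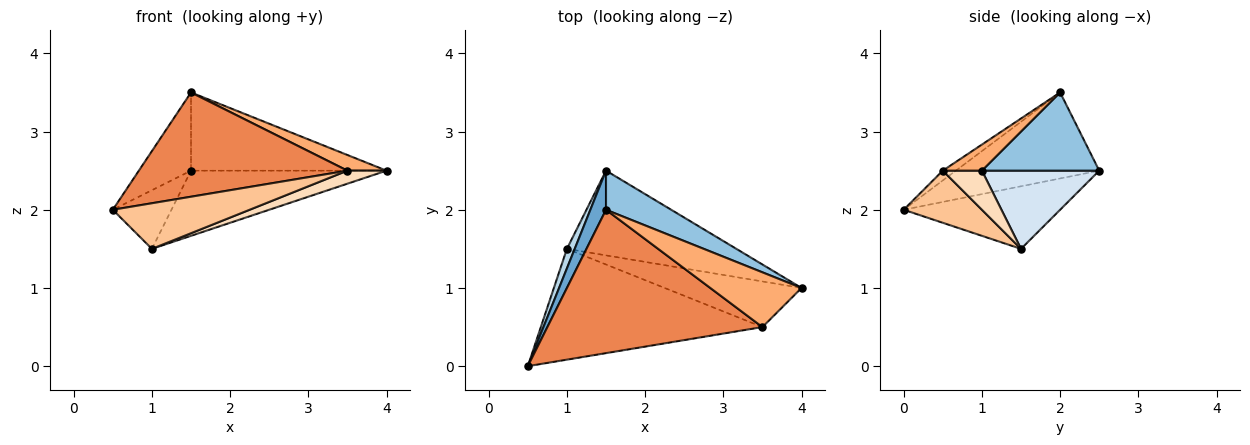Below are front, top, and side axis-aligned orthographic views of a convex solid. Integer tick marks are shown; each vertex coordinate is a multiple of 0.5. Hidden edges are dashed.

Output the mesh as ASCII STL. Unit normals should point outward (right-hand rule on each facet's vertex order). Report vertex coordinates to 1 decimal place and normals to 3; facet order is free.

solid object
 facet normal -0.926 0.337 0.168
  outer loop
   vertex 1.5 2.0 3.5
   vertex 1.5 2.5 2.5
   vertex 0.5 0.0 2.0
  endloop
 endfacet
 facet normal 0.473 0.788 0.394
  outer loop
   vertex 1.5 2.0 3.5
   vertex 4.0 1.0 2.5
   vertex 1.5 2.5 2.5
  endloop
 endfacet
 facet normal -0.930 0.349 0.116
  outer loop
   vertex 1.0 1.5 1.5
   vertex 0.5 0.0 2.0
   vertex 1.5 2.5 2.5
  endloop
 endfacet
 facet normal 0.344 0.573 -0.744
  outer loop
   vertex 1.0 1.5 1.5
   vertex 1.5 2.5 2.5
   vertex 4.0 1.0 2.5
  endloop
 endfacet
 facet normal -0.037 -0.588 0.808
  outer loop
   vertex 3.5 0.5 2.5
   vertex 1.5 2.0 3.5
   vertex 0.5 0.0 2.0
  endloop
 endfacet
 facet normal 0.265 -0.265 0.927
  outer loop
   vertex 3.5 0.5 2.5
   vertex 4.0 1.0 2.5
   vertex 1.5 2.0 3.5
  endloop
 endfacet
 facet normal 0.213 -0.372 -0.904
  outer loop
   vertex 3.5 0.5 2.5
   vertex 0.5 0.0 2.0
   vertex 1.0 1.5 1.5
  endloop
 endfacet
 facet normal 0.265 -0.265 -0.927
  outer loop
   vertex 3.5 0.5 2.5
   vertex 1.0 1.5 1.5
   vertex 4.0 1.0 2.5
  endloop
 endfacet
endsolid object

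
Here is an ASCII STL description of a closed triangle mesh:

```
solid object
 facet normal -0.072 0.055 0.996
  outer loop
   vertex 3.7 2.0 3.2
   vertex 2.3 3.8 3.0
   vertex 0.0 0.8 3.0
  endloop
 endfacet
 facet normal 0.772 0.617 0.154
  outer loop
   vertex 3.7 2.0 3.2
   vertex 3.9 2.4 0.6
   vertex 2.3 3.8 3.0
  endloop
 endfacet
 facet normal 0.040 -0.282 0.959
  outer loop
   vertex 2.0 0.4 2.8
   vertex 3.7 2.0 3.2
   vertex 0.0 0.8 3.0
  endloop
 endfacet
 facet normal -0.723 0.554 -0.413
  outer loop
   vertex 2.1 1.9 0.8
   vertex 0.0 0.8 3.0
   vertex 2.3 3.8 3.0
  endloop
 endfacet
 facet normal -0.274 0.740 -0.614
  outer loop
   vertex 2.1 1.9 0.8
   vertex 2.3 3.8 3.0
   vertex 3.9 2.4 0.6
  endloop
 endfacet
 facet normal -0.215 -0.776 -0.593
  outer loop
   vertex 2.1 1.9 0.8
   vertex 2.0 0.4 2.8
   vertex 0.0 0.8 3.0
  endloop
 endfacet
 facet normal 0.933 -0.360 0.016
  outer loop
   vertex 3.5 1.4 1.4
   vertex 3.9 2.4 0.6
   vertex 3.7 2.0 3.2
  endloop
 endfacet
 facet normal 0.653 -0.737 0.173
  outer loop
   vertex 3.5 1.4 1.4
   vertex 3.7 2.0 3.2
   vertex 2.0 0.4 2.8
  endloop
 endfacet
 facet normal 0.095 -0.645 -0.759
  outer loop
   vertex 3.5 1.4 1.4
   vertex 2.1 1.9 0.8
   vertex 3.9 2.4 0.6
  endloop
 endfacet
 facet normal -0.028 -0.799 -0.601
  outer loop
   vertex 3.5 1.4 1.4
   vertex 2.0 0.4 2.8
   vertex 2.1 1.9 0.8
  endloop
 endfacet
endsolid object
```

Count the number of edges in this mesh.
15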